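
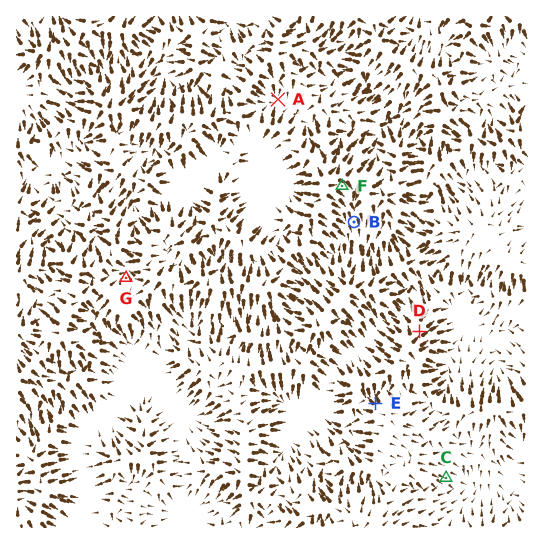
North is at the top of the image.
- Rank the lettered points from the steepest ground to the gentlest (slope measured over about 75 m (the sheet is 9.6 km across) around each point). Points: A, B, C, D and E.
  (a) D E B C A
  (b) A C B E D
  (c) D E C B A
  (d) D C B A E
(a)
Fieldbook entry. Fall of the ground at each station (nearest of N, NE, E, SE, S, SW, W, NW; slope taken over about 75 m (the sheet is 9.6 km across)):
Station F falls SE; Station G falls N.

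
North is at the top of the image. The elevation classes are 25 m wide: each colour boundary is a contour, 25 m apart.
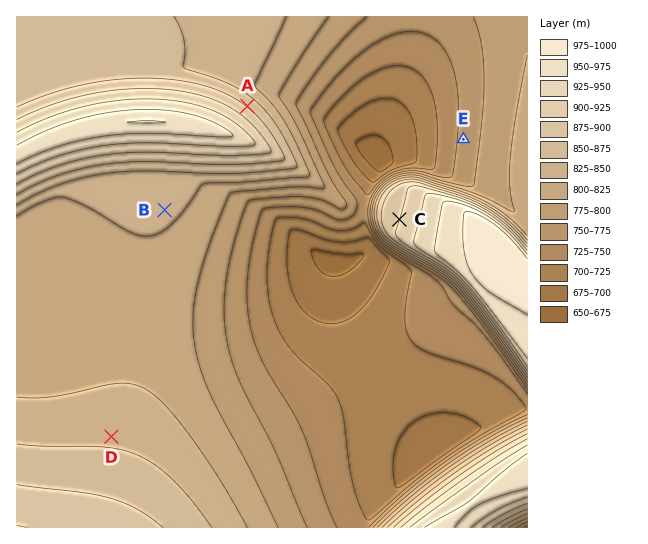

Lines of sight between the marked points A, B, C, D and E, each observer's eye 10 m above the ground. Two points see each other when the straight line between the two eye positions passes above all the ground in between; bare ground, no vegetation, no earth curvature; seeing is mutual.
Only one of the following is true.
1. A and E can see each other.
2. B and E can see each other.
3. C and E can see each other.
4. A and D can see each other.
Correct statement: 1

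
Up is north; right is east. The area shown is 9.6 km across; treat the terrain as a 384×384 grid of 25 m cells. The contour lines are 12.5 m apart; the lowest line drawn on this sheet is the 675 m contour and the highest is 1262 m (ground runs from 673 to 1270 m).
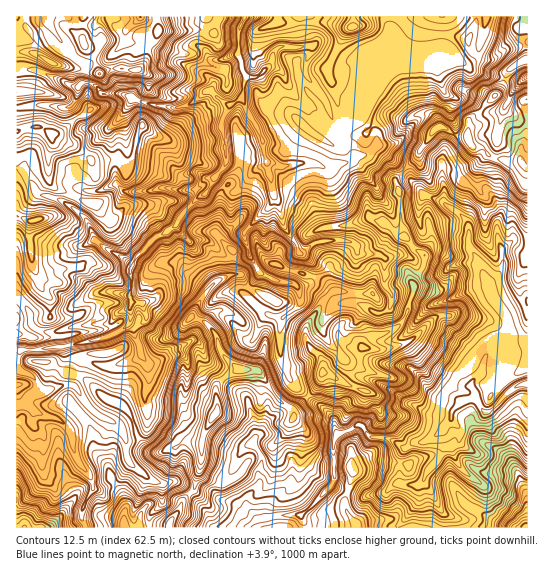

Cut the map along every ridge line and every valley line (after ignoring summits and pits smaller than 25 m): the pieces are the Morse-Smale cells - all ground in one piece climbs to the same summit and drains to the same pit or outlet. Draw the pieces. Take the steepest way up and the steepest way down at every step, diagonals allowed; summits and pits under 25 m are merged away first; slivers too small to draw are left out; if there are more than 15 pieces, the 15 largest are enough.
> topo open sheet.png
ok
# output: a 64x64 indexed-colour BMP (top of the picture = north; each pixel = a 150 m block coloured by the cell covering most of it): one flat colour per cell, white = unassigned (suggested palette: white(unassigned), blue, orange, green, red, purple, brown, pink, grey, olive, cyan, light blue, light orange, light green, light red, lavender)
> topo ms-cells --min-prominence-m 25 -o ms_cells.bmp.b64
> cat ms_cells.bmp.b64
<image width="64" height="64" href="data:image/bmp;base64,Qk12CAAAAAAAAHYAAAAoAAAAQAAAAEAAAAABAAQAAAAAAAAIAAATCwAAEwsAABAAAAAAAAAA////ALR3HwAOf/8ALKAsACgn1gC9Z5QAS1aMAMJ34wB/f38AIr28AM++FwDox64AeLv/AIrfmACWmP8A1bDFAJmZmZmQAAAAAAAAAGZmZmZmZu7u7u7u7gAAAFVVVVVVmZmZmQAAAAAAAAAAZmZmZmZm7u7u7u7u4AAAVVVVVVWZmZmZAAAAAAAAAAZmZmZmZmZu7u7u7u7uAAVVVVVVVZmZmZmQAAAAAAAABmZmZmZmZmbu7u7u7u4AVVVVVVVVmZmZmZAAAAAAAABmZmZmZmZmZm7u///u7gBVVVVVVVWZmZmZmREAAAAAAWZmZmZmZmZmZv////8ABVVVVVVVVZmZmZmRERAAERERFhERZmZmZmZm/////wAFVVVVVVVVmZmZmREREQEREREREREWZmZmZmb/////AABVVVVVVVWZmZmZERERERERERERERZmZmZmZv////8AAAVVVVVVVZmZmZEREREREREREREREWZmZmZm/////wAABVVVVVVVmZmZkREREREREREREREREWZmZmb/////MwAFVVVVVVWZmZmRERERERERERERERERFmZmZv//MzMzMwVVVVVVVZmZmRERERERERERERERERERZmZmM/MzMzMzNVVVVVVVmZmRERERERERERERERERERFmZmYzMzMzMzMzVVVVVVWZkRERERERERERERERERERERZmYzMzMzMzMzM1VVVVVQEREREREREREREREREREREREWYzMzMzMzMzMzVVu1VVABERERERERERERERERERERERczMzMzMzMzMzMzu7tVUAARERERERERERERERERERERdzMzMzMzMzMzMzO7u7VQARERERERERERERERERERERd3czczMzMzMzMzM7u7u7ARERERERERERERERERERERF3d3d3MzMzMzMzMzO7u7sREREREREREREREREREREREXd3d3dzMzMzMzMzM7u7uxEREREREREREREREREREREXd3d3d3MzMzMzMzMzO7u7IiIRERERERERERERERERERd3d3d3czMzMzMzMzMzu7siIiIiIhERERERERERERERF3d3d3d3MzMzMzMzMzO7uyIiIiIiIhEREREREREREREXd3d3d3d3MzMzMzMzMzu7IiIiIiIiERERERERERERERd3d3d3d3d3MzMzMzMzO7siIiIiIiIREREREREREREREXd3d3d3d3dzMzMzMzM7uyIiIiIiIiIRERERERERERERF3d3d3cRF3MzMzMzMzu7IiIiIiIiIhERERERERERERERd3cREREXczMzMzMzu7siIiIiIiIiERERERERERERERd3cRERERd3MzMzMzu7uyIiIiIiIiIRERERERERERERERERERERd3czMzMzO7u7IiIiIiIiIhERERERERERERERERERERF3dzMzMzM8u7siIiIiIiIiEREREREREREREREREREREXd3Hd0zM8zLuyIiIiIiIiIhERERERERERERERERERERd3cd3d3dzMu7IiIiIiIiIiIREREREREREREREREREREREd3d3dzMy7siIiIiIiIiIiEREREREREREREREREREREd3d3d3MwAsCIiIiIiIiIiIhERERERERERERERERERER3d3d3czAAAIiIiIiIiIiIiIRERERERERERERERERER3d3d3dzMAAAiIiIiIiIiIiIiERERERERERERERERERHd3d3dzMwAACIiIiIiIiIiIiIhEREREREREREREREREd3d3dzMzAAAIiIigiIiIiIiIiIRERERERERERERERER3d3dzMzMAAAiIoiCIiIiIiIiIiERERERERERERERERHd0ADMzMwAACKIiIgiIiIiIiIiIhEREREREREREREREd0ADMzMwAAAIoiIiCIiIiIiIiIiIRERERERERERERER0AAMzMzAAAAoiIiCIiIiIiIiIiIhERERERERERERERHQAAzMzMAAAIiIiIgiIiIiIiIiIiIREREREREREREREUAADMzMwAAAiIiIiIIiIiIiIiIiIhERERERERERERFERAAMzMzAAACIiIiIgiIiIiIiIiIiEREREREREREREUREQADMzAAAAIiIiIiIIiIiIiIiIiIREREREREREREURERAAMzAAAAAiIiIiIiCIiIiIiIiIhERERERERERERREREQAAAAAAACIiIiIiIgiIiIiIiIiEREREREREaoRRERERERAAAAAAIiIiIiIiIIiIiIiIiIREREREREaqqRERERERAAAAAAAiIiIiIiIiCIiIiIiIhERERERERqqpEREREREAAAAAAAAAAAIiIiIIiIiIiIiERERERERGqqkRERERERABEAAAAAAAACIgAIiIiIiIiERERERERGqqqpERERERERERAAAAAAAAIAAAiIiIiIiIRERERERGqqqqqREREREREREQAAAAAAAAAAiIiIiIiIRERERERGqqqqqpERERERERERAAAAAAAAAAAACIiIiIiEREREREaqqqqqgREREREREREQAAAAAAAAAAAAiIiIiIRERERERqqqqqqoAAABEQAREREQAAAAAAAAAACIiIiIREREREREaqqqqqgAAAAAAAERERAAAAAAAAAAAAiIiIREREREREaqqqqqqoAAAAAAAREREAAAAAAAAAAAAIiIhERERERERqqqqqqqgAAAAAABEREQAAAAAAAAAAAAiIiIRERERERGqqqqqqqAAAAAAAARERAAAAAAAAAAAACIiIhEREREREaqqqqqqoAAAAAAABERE"/>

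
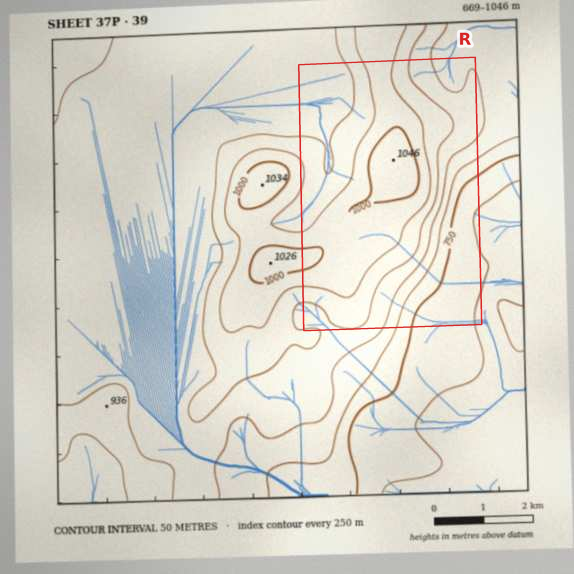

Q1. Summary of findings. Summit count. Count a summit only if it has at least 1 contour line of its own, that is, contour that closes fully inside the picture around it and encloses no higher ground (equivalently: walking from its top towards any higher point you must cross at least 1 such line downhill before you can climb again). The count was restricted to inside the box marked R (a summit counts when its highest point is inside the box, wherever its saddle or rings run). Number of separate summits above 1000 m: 1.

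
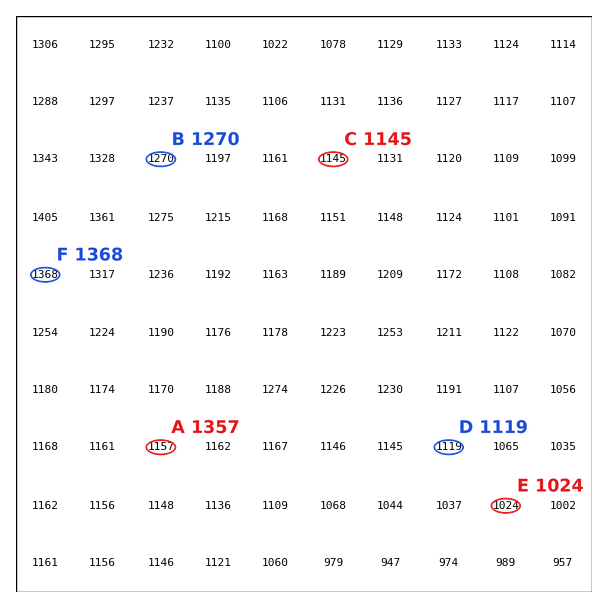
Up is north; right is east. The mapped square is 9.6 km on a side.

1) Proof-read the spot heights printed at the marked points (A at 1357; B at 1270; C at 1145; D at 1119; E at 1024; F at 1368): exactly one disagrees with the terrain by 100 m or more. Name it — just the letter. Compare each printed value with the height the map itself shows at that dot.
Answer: A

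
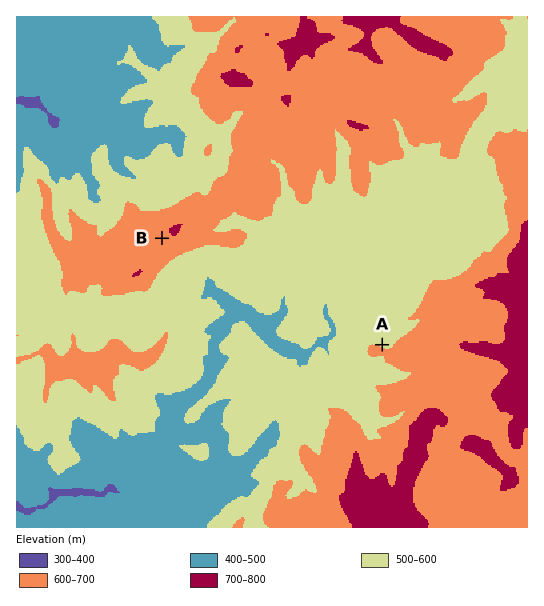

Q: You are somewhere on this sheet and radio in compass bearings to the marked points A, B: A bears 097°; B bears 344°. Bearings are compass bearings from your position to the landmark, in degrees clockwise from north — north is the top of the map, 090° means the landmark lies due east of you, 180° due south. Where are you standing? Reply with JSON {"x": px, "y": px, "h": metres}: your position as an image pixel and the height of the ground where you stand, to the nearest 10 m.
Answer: {"x": 186, "y": 321, "h": 560}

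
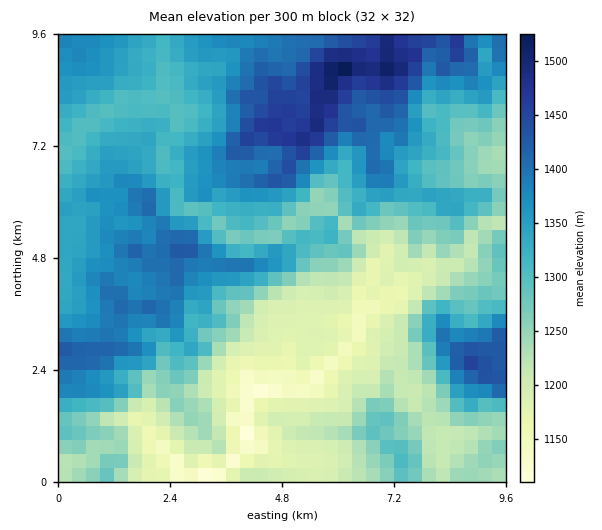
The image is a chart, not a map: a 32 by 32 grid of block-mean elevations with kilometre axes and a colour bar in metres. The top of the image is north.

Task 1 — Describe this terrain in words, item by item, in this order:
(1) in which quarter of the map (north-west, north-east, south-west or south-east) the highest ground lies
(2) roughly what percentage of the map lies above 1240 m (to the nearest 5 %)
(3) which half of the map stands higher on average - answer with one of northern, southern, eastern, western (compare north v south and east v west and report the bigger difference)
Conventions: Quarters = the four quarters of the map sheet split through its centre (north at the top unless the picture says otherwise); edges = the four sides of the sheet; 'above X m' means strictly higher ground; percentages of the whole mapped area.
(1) The highest point lies in the north-east quarter of the map.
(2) Roughly 70 % of the ground is higher than 1240 m.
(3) Taken as a whole, the northern half is higher than the southern.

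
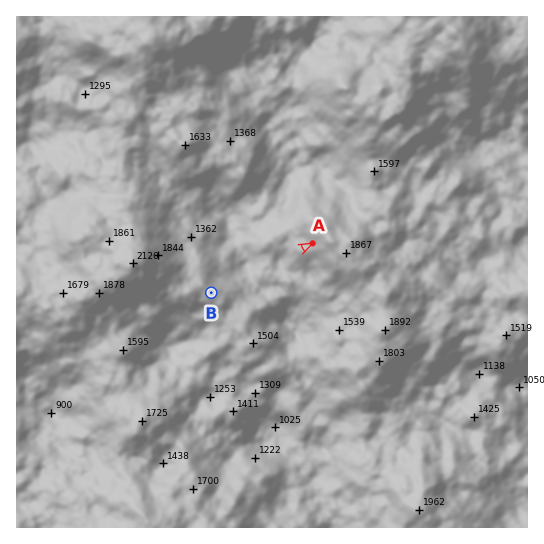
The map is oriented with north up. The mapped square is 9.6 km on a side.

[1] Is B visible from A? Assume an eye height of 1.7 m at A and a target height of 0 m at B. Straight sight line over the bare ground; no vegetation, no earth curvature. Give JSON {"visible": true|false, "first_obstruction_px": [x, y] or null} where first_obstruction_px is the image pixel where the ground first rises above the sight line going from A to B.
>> {"visible": true, "first_obstruction_px": null}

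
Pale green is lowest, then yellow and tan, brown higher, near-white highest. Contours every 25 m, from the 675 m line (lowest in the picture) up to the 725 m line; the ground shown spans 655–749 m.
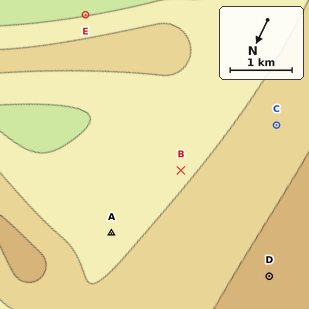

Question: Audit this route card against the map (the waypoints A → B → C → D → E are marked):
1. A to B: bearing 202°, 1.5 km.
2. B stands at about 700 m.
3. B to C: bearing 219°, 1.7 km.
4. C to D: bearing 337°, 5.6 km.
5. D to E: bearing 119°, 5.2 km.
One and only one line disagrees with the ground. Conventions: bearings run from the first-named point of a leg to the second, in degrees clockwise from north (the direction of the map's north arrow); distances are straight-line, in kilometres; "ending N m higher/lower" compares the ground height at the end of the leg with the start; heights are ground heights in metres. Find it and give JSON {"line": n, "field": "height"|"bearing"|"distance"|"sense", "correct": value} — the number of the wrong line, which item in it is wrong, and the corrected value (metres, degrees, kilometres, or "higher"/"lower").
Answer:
{"line": 4, "field": "distance", "correct": 2.4}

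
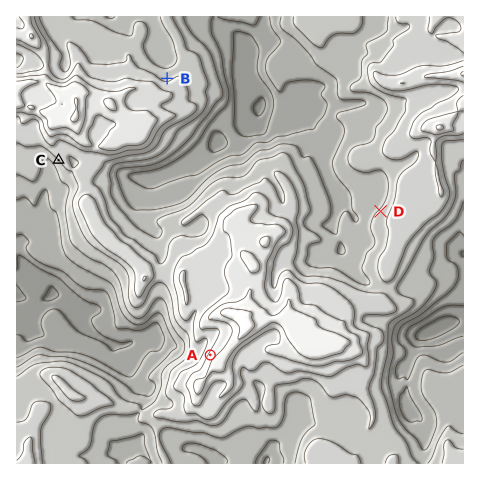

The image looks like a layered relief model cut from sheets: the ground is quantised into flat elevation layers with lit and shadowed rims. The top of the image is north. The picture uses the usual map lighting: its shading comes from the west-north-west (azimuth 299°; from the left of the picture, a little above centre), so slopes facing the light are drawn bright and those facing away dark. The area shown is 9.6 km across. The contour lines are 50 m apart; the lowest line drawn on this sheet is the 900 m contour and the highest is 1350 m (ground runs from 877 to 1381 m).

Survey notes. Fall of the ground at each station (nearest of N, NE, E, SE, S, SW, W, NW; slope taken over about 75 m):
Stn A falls NW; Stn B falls N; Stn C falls SW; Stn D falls NW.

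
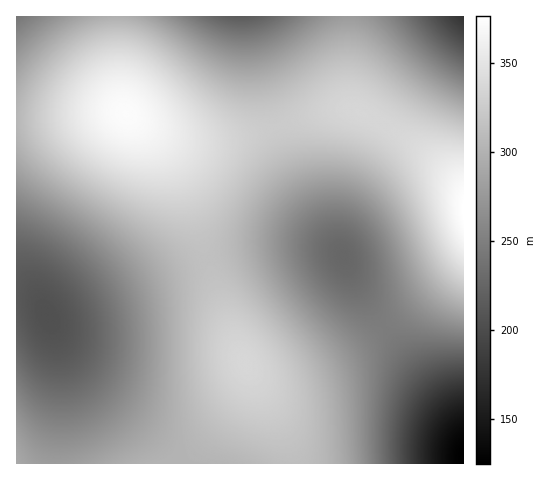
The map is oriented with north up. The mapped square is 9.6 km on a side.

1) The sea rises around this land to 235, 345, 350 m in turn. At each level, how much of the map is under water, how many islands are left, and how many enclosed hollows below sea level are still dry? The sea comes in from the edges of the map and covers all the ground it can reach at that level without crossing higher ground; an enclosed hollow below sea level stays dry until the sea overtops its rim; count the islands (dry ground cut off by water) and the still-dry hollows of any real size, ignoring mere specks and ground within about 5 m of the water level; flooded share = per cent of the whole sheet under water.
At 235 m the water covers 11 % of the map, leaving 0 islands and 1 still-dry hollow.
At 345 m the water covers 92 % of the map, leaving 1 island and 0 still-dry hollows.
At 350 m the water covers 93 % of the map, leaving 1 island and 0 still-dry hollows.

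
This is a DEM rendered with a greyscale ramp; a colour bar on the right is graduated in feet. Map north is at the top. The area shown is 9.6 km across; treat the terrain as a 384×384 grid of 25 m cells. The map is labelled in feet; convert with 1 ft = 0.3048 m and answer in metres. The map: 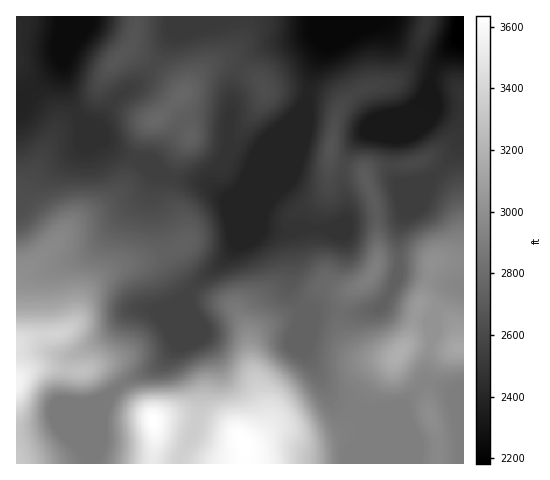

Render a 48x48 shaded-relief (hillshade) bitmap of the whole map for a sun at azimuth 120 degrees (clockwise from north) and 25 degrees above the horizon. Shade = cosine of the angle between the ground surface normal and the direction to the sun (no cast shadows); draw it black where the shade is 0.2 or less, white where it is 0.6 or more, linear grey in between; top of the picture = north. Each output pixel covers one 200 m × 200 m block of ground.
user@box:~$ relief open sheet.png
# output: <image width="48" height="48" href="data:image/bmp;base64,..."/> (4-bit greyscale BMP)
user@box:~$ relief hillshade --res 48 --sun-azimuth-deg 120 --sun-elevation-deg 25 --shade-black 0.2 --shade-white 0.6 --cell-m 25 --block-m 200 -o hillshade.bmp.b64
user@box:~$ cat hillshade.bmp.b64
<image width="48" height="48" href="data:image/bmp;base64,Qk32BAAAAAAAAHYAAAAoAAAAMAAAADAAAAABAAQAAAAAAIAEAAATCwAAEwsAABAAAAAAAAAAAAAAABEREQAiIiIAMzMzAERERABVVVUAZmZmAHd3dwCIiIgAmZmZAKqqqgC7u7sAzMzMAN3d3QDu7u4A////AKq7upmFMROLuWVWeImqvMzduYiIiId5qqu7upiGMRN7ynVFd4mqvM3duYiIiIh5qrvLqYiHMQN725ZEZ4mau83cqYiIiIiJqszLmIiGMQN73KdEV4iZq83bmYiIiIiJqd7rmIiGIAJ6zKhURniJq83KmIiIiHeKqf/8mIiHIAFZq6hkRWd4m8y5iIiIiHeamf/+qZmYMAAlaIhlRVZ4m8yoiIiZmHeamf//y7zKcgABI1ZmRFZ4m8uYeIiZqoiJmd//273+uFIRABNmQ1aIq7qHeIiJq6mZqazuyqvv7Ll0IAJFMkaJqql3d4h4rMqZqom8qYis3dy4UxEzITaZmZh2Z3dnnNuJqpmruoiKq83KhjIiETeaqYdmZmZWi9uHiaqrvMqZmZvLmHUyEUerqYdmZmVEWLuGeImZrN3KiIm6mIhTElisuYhmZmVDRpqWZ2d3ec79qHiZmIh0NGibuoh2d3ZTJImXd1VlVoz+yYiZiIhlVXiJqph3iIdkI3mYd2ZmVXrv25mZiIdVZ4iIiZiHiamGImmYiHd2ZnnO7LqqmYZEV4iIh4iHiau4QUiZiHd3Zni93buqqoZDRniJh3eHd5vLYiaZmIiId3ibzLu7u6lkNFZ4h2Z3ZmnMlCWJmYmYiIiJqrqqq7uXVEVnd2VndUWspTWJmYiZmZiIiZqqqrzKdVVWd2VXdTN7pjWJmWeJmqmIiImZmazcp2VWZ2ZndSJqpjRomVVnmqqYiIiIiJvduYZVZ3d3djJZlTNXiERGiaupiIiHeIrNuYh2d3eIh0JZlTI1Z1Q0aKuqmIiHd4q8qYh2eIiJiFNqp0MzVmVERoqqmYiHd4m7qIiGeIiZmGV7qXUzRYdkRXiamZiHd4mqmIiGZ4iJqWaLuYdUVYh2VWeImZmHeJmqmIiIZmeJqGebqYhlVoiHdmZ3iJmIiZmaqYiIhlZ5mGirqYh2ZoiIh3d2eJmIiaqZqpiIh1Rol2irqZmHZ4iJmId2Z4mImrupm6iIiGRYl2iqmZqYd3eJmYh3d4mIiby6mqmIiGNIqFaIdnipiHd5mZiHd4mYiKzLmrqIiHM3uWVmVEV5mGZ4mpiIdnmpiJzbmbuYiIQmvJd3dkNHiWZnmZiIZmiqmIvLmJu5iIUlvsmIiIU1eHZniZmIZVaKqZrMmIrMqIY1ruuYiIhkZ4dneIiYdVVomprMqHm9yodEjO26mYiFVoh3d3eZhlVWiavMqHeb3KdUeszMy6iGVoiHdlaKmGVVaJvMqHeKzLhVaJq7zcqGZpmIdkR6uodlZ4q7qXeJu6hVVniZrNuGZpmZhjJYq6h2ZnmrqYiJq6hlVWZ3isyWZqqqljI2mqmHZniaqYiJqql1RFZ3aKunZqq6l0IUeaqYdmeJmZiJqqmHVVVnZou5d6q6mGMSR5qph2d4iZmZqqmYdlZnZXvbmJq7mIUhNYqqmHd3eJqqu6mIiHZ3ZFrduZq7mIdCJHq6mIiIeImru6mIiIh3ZEjOypq7mIhjJHm6mIiIiImavLmIiIiIdUa+2w=="/>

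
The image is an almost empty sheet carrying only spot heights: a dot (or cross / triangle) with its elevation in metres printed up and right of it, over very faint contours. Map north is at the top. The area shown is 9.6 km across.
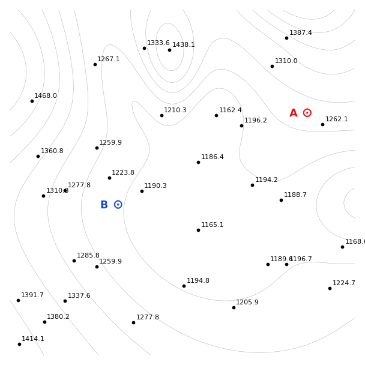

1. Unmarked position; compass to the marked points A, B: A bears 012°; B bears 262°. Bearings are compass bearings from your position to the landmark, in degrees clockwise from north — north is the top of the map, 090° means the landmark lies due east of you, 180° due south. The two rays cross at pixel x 293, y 180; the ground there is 1190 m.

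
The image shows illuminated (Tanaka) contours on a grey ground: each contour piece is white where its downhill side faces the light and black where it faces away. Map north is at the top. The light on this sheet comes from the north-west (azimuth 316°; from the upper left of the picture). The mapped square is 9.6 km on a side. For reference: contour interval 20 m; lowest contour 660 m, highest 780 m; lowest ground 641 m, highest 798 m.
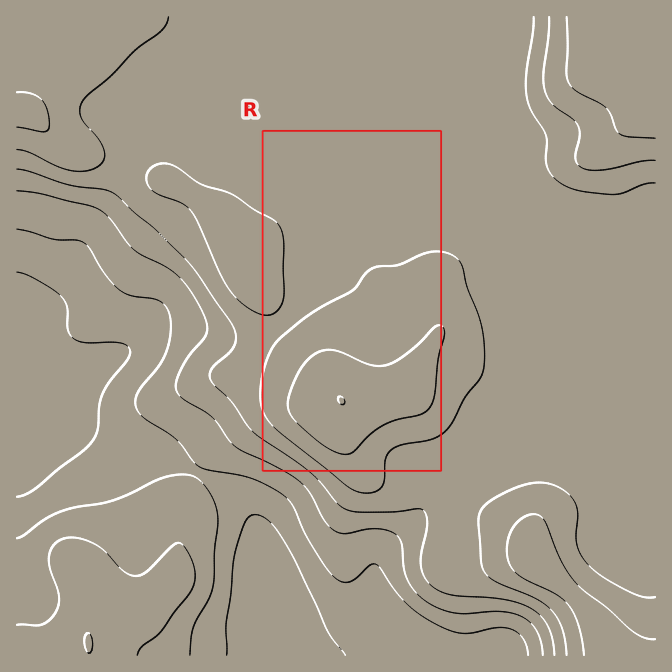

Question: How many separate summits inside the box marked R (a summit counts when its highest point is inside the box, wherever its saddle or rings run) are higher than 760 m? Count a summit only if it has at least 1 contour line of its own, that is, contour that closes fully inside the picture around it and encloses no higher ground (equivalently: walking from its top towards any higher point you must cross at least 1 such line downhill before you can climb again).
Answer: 1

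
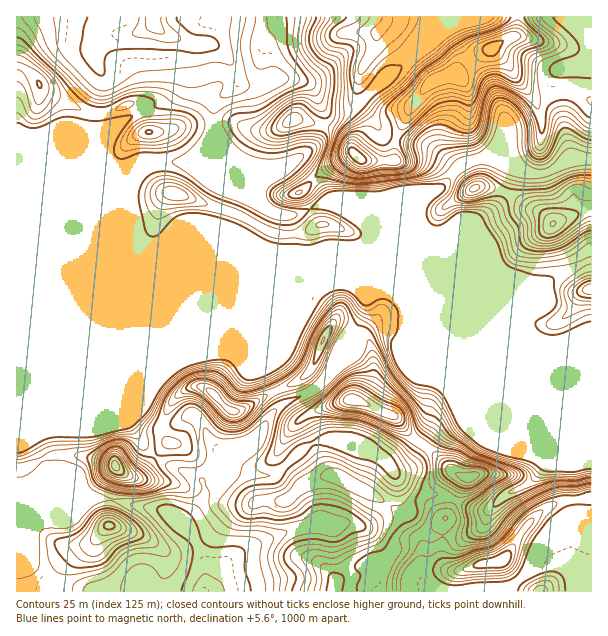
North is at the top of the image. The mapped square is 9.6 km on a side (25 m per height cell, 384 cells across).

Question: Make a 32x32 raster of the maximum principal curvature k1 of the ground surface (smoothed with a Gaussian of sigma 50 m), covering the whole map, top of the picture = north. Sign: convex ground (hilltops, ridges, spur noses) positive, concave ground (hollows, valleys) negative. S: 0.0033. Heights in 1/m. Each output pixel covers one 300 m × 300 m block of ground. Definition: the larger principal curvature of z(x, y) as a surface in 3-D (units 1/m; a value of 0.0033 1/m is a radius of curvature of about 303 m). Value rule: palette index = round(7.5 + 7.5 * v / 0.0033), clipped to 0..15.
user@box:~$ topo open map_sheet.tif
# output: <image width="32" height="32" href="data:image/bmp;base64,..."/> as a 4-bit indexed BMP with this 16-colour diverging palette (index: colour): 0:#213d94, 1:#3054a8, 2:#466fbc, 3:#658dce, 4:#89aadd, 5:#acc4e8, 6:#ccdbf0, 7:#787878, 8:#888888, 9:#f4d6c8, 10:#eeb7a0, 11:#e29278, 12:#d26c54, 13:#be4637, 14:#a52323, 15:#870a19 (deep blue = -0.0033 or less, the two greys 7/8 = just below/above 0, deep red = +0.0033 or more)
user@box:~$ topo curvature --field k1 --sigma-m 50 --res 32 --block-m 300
<image width="32" height="32" href="data:image/bmp;base64,Qk12AgAAAAAAAHYAAAAoAAAAIAAAACAAAAABAAQAAAAAAAACAAATCwAAEwsAABAAAAAAAAAAlD0hAKhUMAC8b0YAzo1lAN2qiQDoxKwA8NvMAHh4eACIiIgAyNb0AKC37gB4kuIAVGzSADdGvgAjI6UAGQqHAIiIeHiIeHeIioiKiaiJq4h4iZh3mIiImaqZiarf7IiIiKqoiqiId5qYiaiZiZ+HeIiIzcqHiJeIh4aZmadr6HeIeKqHd4mqqXd5mIq3ed6YiHiJmquImqyYq6moqniL7ph3v/2oiIh5q7l2i+//yIibrM+JmpiJt4mIeJ25iId4eIiLuaqJh7qHd4vZl3eHiIiHeHuoi8ieuHjfind4eIh4iId4+J/vmc//y5qHeIiIiIiIiK/6aO+Yyah4iHiIiIiIiIiJmnd5+Ju3eIiIiIiIiIh4iIiHd/p8l3h4iIiHiIiIiIiHiIivnJh3iIiKl4iIiIiIeIiHjcmoiIiIiLiIh4h4h4iIiIqnmIiIiHeteIiId4iIiIiIiIiIiIiIioeIh4iHiHiIh4h4iIeKmIiIiIiJh4d4qpioeIiIeLuWiId3iYd4vJnNqHiLd4iMy4iIiImr3Ki7l4iHjNmKuZmIiHiKy4eIvtiYh4e/2oiriHeIiIh3iHe9zu/aipeJiIiHipiIiIiXavuciImIzHiId4jOyoir2qrafWish556morLmJqZmK2omayojXasiouqecqHiIeKmLib2I1n2amcl3eIh4iId3eqd827naeIuHeIiIiIiYiYnIiJurt3iKd3iIiIeImJq5qYeKzdzaiYiIiYmYh4iIqZmYiHfJd4"/>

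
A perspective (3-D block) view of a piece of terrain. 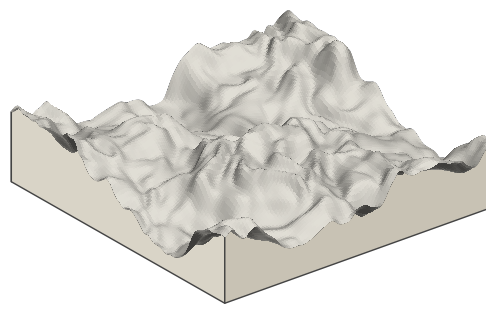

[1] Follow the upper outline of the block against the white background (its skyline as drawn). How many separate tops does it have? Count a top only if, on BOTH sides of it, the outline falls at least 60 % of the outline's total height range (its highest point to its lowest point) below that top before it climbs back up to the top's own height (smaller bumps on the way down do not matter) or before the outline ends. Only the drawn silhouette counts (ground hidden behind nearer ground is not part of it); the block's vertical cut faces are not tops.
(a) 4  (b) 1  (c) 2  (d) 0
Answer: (b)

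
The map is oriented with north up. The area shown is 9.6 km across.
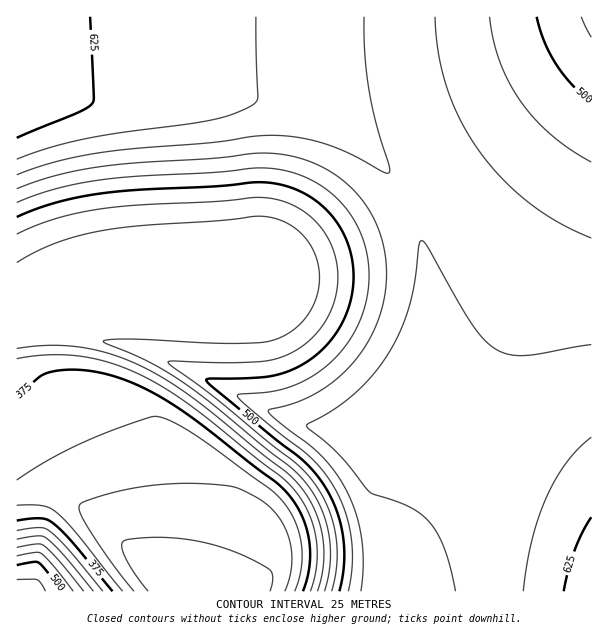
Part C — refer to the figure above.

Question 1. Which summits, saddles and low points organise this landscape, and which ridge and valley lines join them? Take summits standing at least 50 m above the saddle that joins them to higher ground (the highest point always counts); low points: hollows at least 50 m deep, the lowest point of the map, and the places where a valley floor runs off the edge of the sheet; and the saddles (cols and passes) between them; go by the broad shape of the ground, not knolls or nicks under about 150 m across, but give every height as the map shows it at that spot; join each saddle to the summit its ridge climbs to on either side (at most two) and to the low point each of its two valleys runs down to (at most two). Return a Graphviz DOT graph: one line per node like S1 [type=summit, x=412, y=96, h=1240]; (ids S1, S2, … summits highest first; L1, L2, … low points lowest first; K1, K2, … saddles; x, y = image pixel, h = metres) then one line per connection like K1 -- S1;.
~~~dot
graph terrain {
  S1 [type=summit, x=591, y=590, h=642];
  S2 [type=summit, x=18, y=84, h=635];
  S3 [type=summit, x=18, y=591, h=534];
  L1 [type=low, x=182, y=591, h=275];
  L2 [type=low, x=591, y=18, h=469];
  K1 [type=saddle, x=407, y=203, h=574];
  K2 [type=saddle, x=17, y=495, h=345];
  K1 -- S1;
  K1 -- S2;
  K1 -- L1;
  K1 -- L2;
  K2 -- S2;
  K2 -- S3;
  K2 -- L1;
}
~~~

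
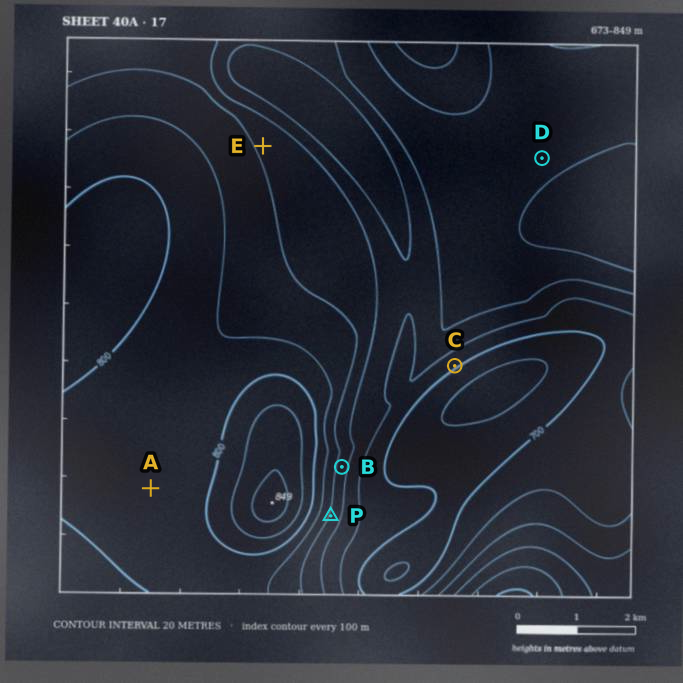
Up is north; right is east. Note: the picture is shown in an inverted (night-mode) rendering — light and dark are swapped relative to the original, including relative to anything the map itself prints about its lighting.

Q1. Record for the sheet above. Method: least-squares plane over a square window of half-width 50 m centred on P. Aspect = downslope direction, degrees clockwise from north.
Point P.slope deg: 6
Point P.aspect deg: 108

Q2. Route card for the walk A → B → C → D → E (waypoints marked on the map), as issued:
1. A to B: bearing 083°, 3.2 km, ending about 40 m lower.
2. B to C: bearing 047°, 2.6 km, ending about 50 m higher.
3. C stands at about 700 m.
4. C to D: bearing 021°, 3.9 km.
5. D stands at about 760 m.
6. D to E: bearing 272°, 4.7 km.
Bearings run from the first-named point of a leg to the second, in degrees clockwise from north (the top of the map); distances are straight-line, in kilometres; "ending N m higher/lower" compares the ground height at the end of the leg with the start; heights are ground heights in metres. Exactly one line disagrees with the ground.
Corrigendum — Line 2: it should read "ending about 50 m lower".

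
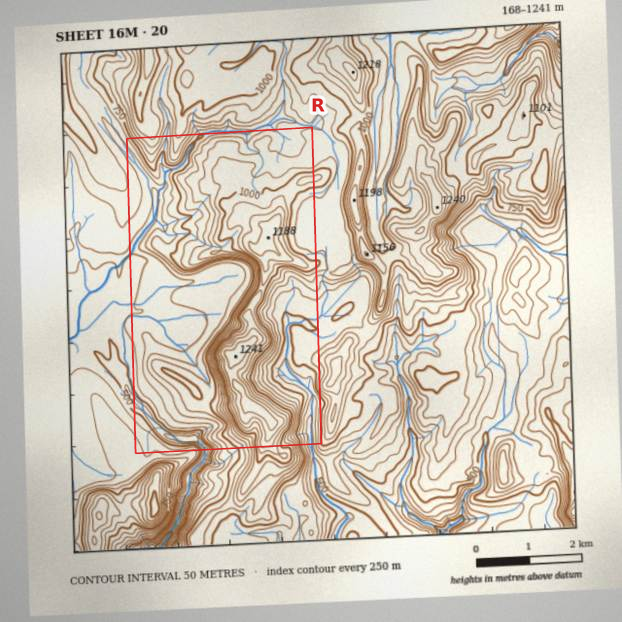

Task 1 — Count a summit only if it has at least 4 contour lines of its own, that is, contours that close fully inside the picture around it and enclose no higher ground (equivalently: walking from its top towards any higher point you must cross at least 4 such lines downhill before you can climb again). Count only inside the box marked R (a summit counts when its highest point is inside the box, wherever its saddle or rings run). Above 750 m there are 1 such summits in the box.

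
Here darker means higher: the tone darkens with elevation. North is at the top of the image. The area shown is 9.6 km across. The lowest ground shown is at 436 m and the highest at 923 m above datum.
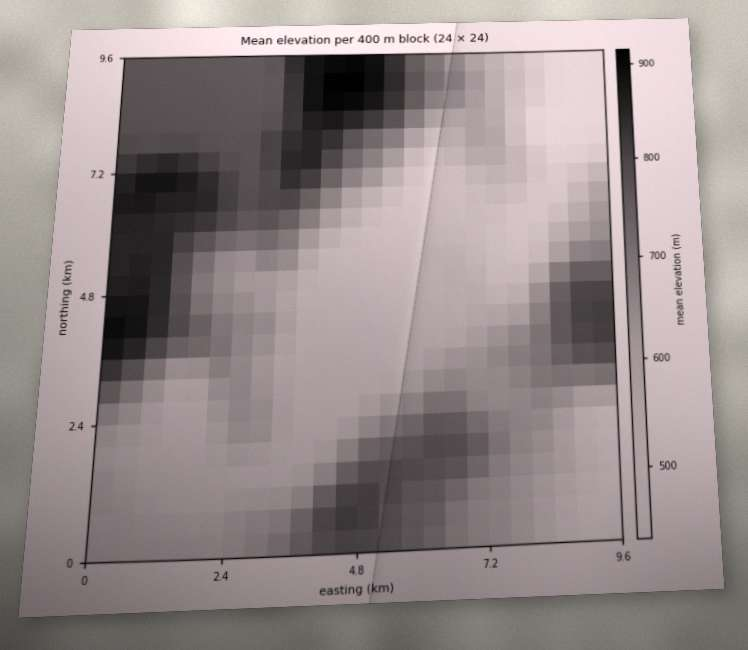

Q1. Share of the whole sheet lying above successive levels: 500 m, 95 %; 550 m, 71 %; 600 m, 53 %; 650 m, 40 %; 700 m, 32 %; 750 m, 25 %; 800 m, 13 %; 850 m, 6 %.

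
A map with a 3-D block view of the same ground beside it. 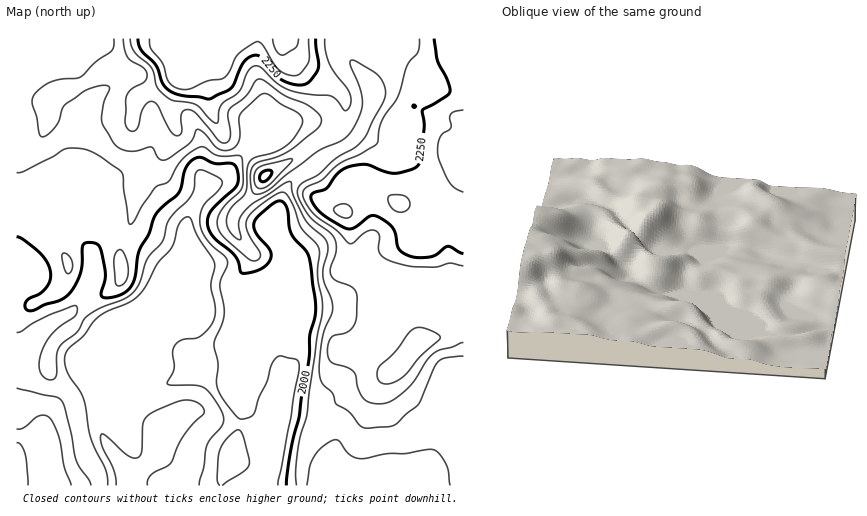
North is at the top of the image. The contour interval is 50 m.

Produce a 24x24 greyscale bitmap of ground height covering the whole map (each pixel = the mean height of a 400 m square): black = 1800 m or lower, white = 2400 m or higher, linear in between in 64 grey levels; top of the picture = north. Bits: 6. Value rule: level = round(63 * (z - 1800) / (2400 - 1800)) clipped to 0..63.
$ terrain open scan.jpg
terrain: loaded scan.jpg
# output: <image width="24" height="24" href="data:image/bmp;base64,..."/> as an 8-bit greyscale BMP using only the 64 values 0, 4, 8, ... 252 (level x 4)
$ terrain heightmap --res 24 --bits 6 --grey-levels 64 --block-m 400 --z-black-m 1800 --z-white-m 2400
<image width="24" height="24" href="data:image/bmp;base64,Qk12BgAAAAAAADYEAAAoAAAAGAAAABgAAAABAAgAAAAAAEACAAATCwAAEwsAAAABAAAAAAAAAAAAAAEBAQACAgIAAwMDAAQEBAAFBQUABgYGAAcHBwAICAgACQkJAAoKCgALCwsADAwMAA0NDQAODg4ADw8PABAQEAAREREAEhISABMTEwAUFBQAFRUVABYWFgAXFxcAGBgYABkZGQAaGhoAGxsbABwcHAAdHR0AHh4eAB8fHwAgICAAISEhACIiIgAjIyMAJCQkACUlJQAmJiYAJycnACgoKAApKSkAKioqACsrKwAsLCwALS0tAC4uLgAvLy8AMDAwADExMQAyMjIAMzMzADQ0NAA1NTUANjY2ADc3NwA4ODgAOTk5ADo6OgA7OzsAPDw8AD09PQA+Pj4APz8/AEBAQABBQUEAQkJCAENDQwBEREQARUVFAEZGRgBHR0cASEhIAElJSQBKSkoAS0tLAExMTABNTU0ATk5OAE9PTwBQUFAAUVFRAFJSUgBTU1MAVFRUAFVVVQBWVlYAV1dXAFhYWABZWVkAWlpaAFtbWwBcXFwAXV1dAF5eXgBfX18AYGBgAGFhYQBiYmIAY2NjAGRkZABlZWUAZmZmAGdnZwBoaGgAaWlpAGpqagBra2sAbGxsAG1tbQBubm4Ab29vAHBwcABxcXEAcnJyAHNzcwB0dHQAdXV1AHZ2dgB3d3cAeHh4AHl5eQB6enoAe3t7AHx8fAB9fX0Afn5+AH9/fwCAgIAAgYGBAIKCggCDg4MAhISEAIWFhQCGhoYAh4eHAIiIiACJiYkAioqKAIuLiwCMjIwAjY2NAI6OjgCPj48AkJCQAJGRkQCSkpIAk5OTAJSUlACVlZUAlpaWAJeXlwCYmJgAmZmZAJqamgCbm5sAnJycAJ2dnQCenp4An5+fAKCgoAChoaEAoqKiAKOjowCkpKQApaWlAKampgCnp6cAqKioAKmpqQCqqqoAq6urAKysrACtra0Arq6uAK+vrwCwsLAAsbGxALKysgCzs7MAtLS0ALW1tQC2trYAt7e3ALi4uAC5ubkAurq6ALu7uwC8vLwAvb29AL6+vgC/v78AwMDAAMHBwQDCwsIAw8PDAMTExADFxcUAxsbGAMfHxwDIyMgAycnJAMrKygDLy8sAzMzMAM3NzQDOzs4Az8/PANDQ0ADR0dEA0tLSANPT0wDU1NQA1dXVANbW1gDX19cA2NjYANnZ2QDa2toA29vbANzc3ADd3d0A3t7eAN/f3wDg4OAA4eHhAOLi4gDj4+MA5OTkAOXl5QDm5uYA5+fnAOjo6ADp6ekA6urqAOvr6wDs7OwA7e3tAO7u7gDv7+8A8PDwAPHx8QDy8vIA8/PzAPT09AD19fUA9vb2APf39wD4+PgA+fn5APr6+gD7+/sA/Pz8AP39/QD+/v4A////ABQUFCQwEBAYGCA4QDg0VGhkZGRkZGRobBQUGDQoEBQUFBw0SDwwTGxoaGhoaGhocBQUHDQcHBgQFBwsQDwwRGxsbHR0dHBweBgUIDAcKBwUEBQcODw4PGh4dICEgHh4fCAgLCwcICQcGBgkREQ4PGB4gJCUjIB8fDA4NCAYGBwkKCw4TEg8OFh8iJikpIx8eDREMBgYGBgcLDA4TExAPFCElJyosKCAfDA8OCAYGBgYKDA8TExIRFCEnKCgqLSgkEA4QDgcGBgYHCAwTExMSFB4jJygnKigmFBMREA8KBwYGBgkTFBMSEhshJicmJiUlFBUXEhQXDgcGBgsTExISEx0jJiYmJSUlFBQZFRMbFAoGBgoSFRMSEyAnJycoKCgoFBYZFhUaFg4IBgwVGxYTFR4nKCouMC8uFhgYFhcZGBMLCRUeGhMUGiIrKyswMTExGRgYGBgZGhUPDRYgGxQVIi40MTAzMzIyGRkZGRkaGxkVDxAYIR4aKjEzMzM0MzI0GRkZGRkaHBwZEQ8SIy0jJCoyMzIxMTI2HBsZGRocHh8dFhcYHiUoJSMoLSwsLzQ2Hh4cHB4hIiEjHyEjHBweJSYlJSorLjQ1HSAfHh8jJSMmIigkHRscISYoJCktLjM1HiEgHx8jJiUpKy0nIB4hJSgqJSUsLzAyHR8hICAhJCo0NTMwJyUtLiwqJCQpLS0wGxscHSEjJS83Nzg1LC83NC0nJSYpKy4xGxsdHB0iLTU4ODk4NDY6NismJygoKi8xA=="/>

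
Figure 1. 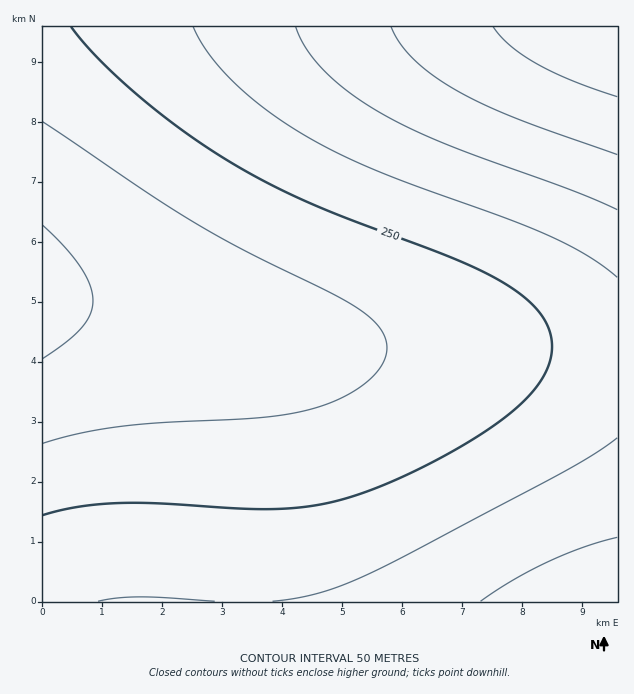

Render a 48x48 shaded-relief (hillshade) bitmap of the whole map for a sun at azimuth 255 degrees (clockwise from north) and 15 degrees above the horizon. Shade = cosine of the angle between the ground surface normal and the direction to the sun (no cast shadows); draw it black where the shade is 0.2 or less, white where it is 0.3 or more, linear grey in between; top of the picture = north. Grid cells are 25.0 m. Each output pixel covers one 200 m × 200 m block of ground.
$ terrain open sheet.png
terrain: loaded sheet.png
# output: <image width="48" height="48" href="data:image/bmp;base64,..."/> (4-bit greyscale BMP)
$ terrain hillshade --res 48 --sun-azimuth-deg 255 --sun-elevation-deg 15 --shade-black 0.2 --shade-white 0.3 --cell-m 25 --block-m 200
<image width="48" height="48" href="data:image/bmp;base64,Qk32BAAAAAAAAHYAAAAoAAAAMAAAADAAAAABAAQAAAAAAIAEAAATCwAAEwsAABAAAAAAAAAAAAAAABEREQAiIiIAMzMzAERERABVVVUAZmZmAHd3dwCIiIgAmZmZAKqqqgC7u7sAzMzMAN3d3QDu7u4A////AKmZmIiIiIiIiIiImZmqqqqru6qqqqmZiJmZmIiIiHd4iIiImZmqqqqquqqqqqmZmJmZiIiId3d3eIiImZmqqqqqqqqqqqmZmZmYiIh3d3d3d4iIiZmaqqqqqqqqqqmZmZmYiIh3d3d3d4iIiZmaqqqqqqqqqqqZmZmIiId3d3d3d3iIiZmaqqqqqqqqqqqZmZmIiId3d3d3d3iIiJmZqqqqqqqqqqqpmZmIiId3d3d3d3iIiJmZqqqqqqqqqqqpmZmIiId3d3d3d3iIiJmZqqqqqqqqqqqqqZmIiId3d3d3d4iIiJmZqqqqqqqqqqqqqpmIiId3d3d3d4iIiJmZqqqqqqqqqqqqqpmIiIh3d3d3eIiIiZmZqqqqqqqqqqqqqpmIiIiHd3d3iIiIiZmZqqqqqqqqqqqqqpmYiIiIiIiIiIiImZmZqqqqqqq7u7u7u5mZiIiIiIiIiIiImZmaqqqqqqu7u7u7u5mZmIiIiIiIiIiJmZmaqqqqqru7u7u7u5mZmYiIiIiIiImZmZmqqqqqu7u7u7u7vJmZmZmIiIiIiZmZmZqqqqqru7u7u7vMzKqZmZmZmZmZmZmZmaqqqqq7u7u7u8zMzKqpmZmZmZmZmZmZqqqqqqu7u7u7zMzMzKqqqZmZmZmZmZmqqqqqq7u7u7vMzMzM3aqqqqqqqZmqqqqqqqqru7u7u7zMzMzd3bqqqqqqqqqqqqqqqqu7u7u7vMzMzM3d3bu7qqqqqqqqqqqru7u7u7vMzMzMzd3d3bu7u7u7u7u7u7u7u7u7u8zMzMzN3d3d7ru7u7u7u7u7u7u7u7vMzMzMzM3d3d3e7su7u7u7u7u7u7u7zMzMzMzMzd3d3d3u7szMzMu7u8zMzMzMzMzMzMzN3d3d3e7u7szMzMzMzMzMzMzMzMzMzN3d3d3d3u7u7szMzMzMzMzMzMzMzM3d3d3d3d3d7u7u7szMzMzMzMzMzN3d3d3d3d3d3d3u7u7u7szMzMzN3d3d3d3d3d3d3d3d3d7u7u7u7t3d3d3d3d3d3d3d3d3d3d3d7u7u7u7u7t3d3d3d3d3d3d3d3d3d3d7u7u7u7u7u7t3d3d3d3d3d3d3d3u7u7u7u7u7u7u7u7t3d3d3d3d3d7u7u7u7u7u7u7u7u7u7u7t3d3d3d3d7u7u7u7u7u7u7u7u7u7u7u7t3d3d3d7u7u7u7u7u7u7u7u7u7u7u7u7t3d3d3e7u7u7u7u7u7u7u7u7u7u7u7u3d3d3d3u7u7u7u7u7u7u7u7u7u7u7u7t3d3d3d3u7u7u7u7u7u7u7u7u7u7u7u3d3d3d3d3u7u7u7u7u7u7u7u7u7u7u7t3d3d3d3d3e7u7u7u7u7u7u7u7u7u7u7d3d3d3d3d3e7u7u7u7u7u7u7u7u7u7u3d3d3N3d3d3d3u7u7u7u7u7u7u7u7u7t3d3dzN3d3d3d3d7u7u7u7u7u7u7u7u3d3d3czMzd3d3d3d3e7u7u7u7u7u7u7t3d3d3MzMzN3d3d3d3d3u7u7u7u7u7u7t3d3dzMzA=="/>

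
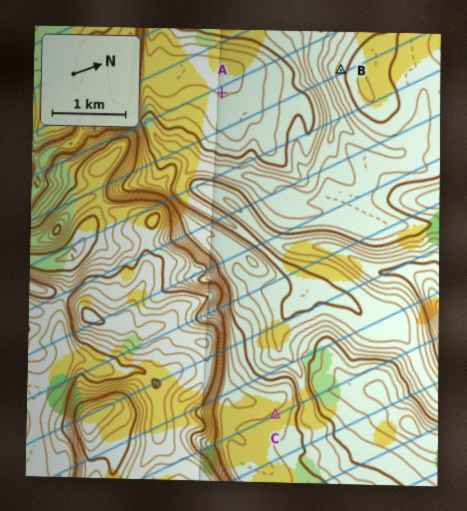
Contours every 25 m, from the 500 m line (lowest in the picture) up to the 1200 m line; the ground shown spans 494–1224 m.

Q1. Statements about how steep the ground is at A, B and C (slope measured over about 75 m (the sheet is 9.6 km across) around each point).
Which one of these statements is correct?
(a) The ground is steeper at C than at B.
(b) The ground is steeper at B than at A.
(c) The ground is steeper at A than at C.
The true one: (b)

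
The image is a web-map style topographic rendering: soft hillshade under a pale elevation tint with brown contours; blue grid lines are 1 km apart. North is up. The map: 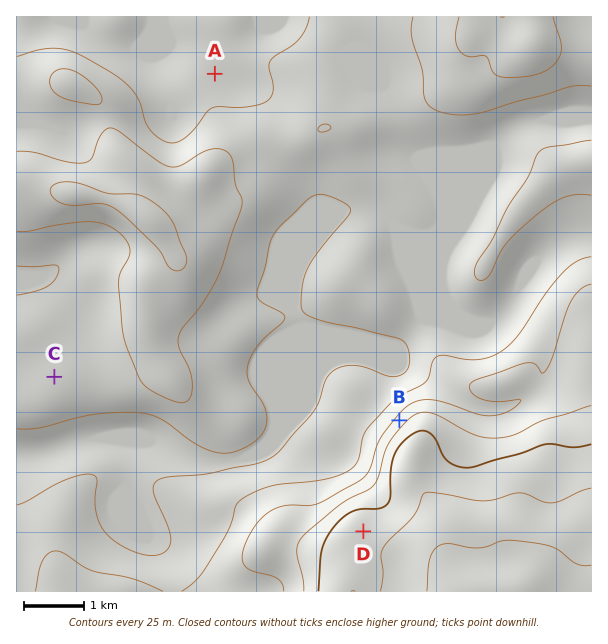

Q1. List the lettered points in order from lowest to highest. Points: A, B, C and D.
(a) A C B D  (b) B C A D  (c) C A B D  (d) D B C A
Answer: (a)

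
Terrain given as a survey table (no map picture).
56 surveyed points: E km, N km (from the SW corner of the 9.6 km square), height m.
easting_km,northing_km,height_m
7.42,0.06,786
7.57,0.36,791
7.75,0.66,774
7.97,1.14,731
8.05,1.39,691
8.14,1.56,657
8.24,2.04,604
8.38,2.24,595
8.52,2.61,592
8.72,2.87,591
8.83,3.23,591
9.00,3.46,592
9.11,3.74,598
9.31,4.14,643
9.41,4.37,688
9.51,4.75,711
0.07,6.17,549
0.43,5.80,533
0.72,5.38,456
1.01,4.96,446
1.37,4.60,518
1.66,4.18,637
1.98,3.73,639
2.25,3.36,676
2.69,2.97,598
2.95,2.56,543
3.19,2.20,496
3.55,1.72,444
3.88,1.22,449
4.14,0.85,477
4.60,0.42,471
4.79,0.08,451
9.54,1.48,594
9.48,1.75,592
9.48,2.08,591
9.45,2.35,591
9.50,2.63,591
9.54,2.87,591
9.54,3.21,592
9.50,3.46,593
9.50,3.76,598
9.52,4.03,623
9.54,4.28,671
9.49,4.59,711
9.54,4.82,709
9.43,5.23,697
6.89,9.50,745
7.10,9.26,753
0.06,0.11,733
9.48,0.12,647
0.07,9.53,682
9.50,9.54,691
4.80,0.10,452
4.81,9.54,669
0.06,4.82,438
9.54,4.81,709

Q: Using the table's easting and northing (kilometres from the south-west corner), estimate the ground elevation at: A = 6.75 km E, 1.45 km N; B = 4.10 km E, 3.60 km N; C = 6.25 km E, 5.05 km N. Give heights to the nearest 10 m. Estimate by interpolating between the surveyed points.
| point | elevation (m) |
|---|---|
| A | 620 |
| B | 670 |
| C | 710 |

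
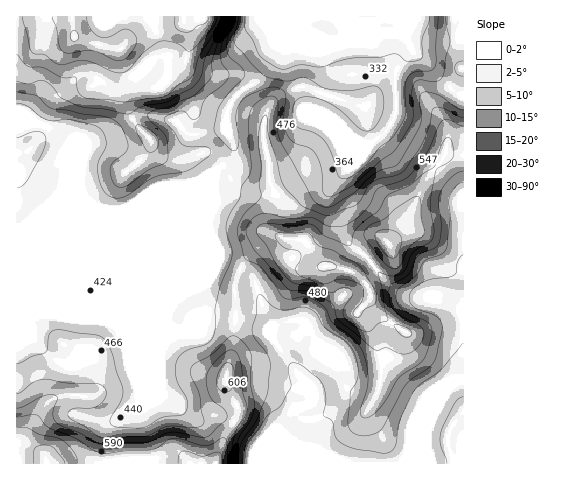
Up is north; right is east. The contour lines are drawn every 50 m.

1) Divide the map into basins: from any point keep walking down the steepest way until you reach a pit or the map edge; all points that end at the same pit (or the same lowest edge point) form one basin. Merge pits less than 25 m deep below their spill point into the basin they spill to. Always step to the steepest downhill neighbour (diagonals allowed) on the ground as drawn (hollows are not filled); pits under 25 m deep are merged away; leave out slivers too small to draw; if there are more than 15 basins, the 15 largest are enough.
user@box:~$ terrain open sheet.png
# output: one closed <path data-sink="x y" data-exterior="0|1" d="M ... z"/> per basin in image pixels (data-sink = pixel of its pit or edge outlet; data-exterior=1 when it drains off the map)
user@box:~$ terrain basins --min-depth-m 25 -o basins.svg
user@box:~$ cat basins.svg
<path data-sink="335 17" data-exterior="1" d="M463 16l-447 1 1 447 199-1 9-28 13-22 0-6-12-22 0-8 7-28 4-44-3-14 1-10 13-24 23-18 8-3 12 4 14 0 17 26 28 4 9-15 10-11 8-5 6 0 6 5 11-12 12-20 28-2 24-6z"/><path data-sink="286 463" data-exterior="1" d="M463 205l-31 6-20 1-12 20-11 12-6-5-6 0-8 5-10 11-9 15-28-4-17-26-14 0-12-4-8 3-23 18-13 24-1 10 3 14-4 44-7 28 0 8 12 22 0 6-13 22-9 29 248-1z"/>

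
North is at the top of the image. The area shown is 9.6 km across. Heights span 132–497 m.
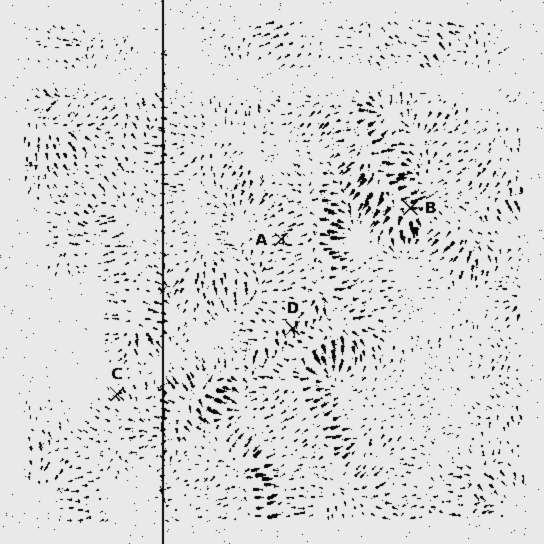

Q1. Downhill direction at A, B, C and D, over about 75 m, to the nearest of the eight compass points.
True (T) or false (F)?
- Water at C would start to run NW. T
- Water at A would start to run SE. F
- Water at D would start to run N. F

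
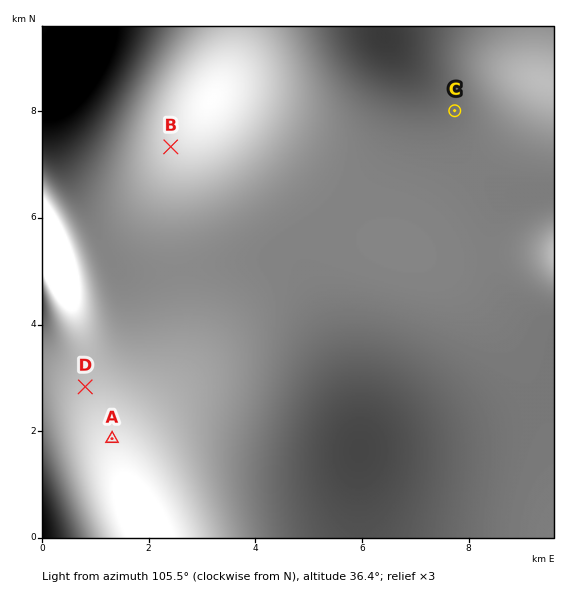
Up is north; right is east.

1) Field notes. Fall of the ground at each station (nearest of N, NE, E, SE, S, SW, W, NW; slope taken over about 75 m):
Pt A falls NE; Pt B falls SE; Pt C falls S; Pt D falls NE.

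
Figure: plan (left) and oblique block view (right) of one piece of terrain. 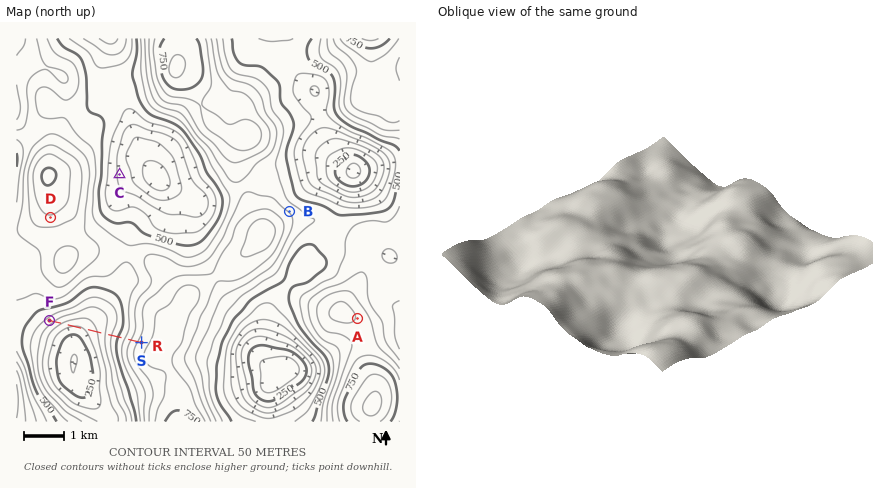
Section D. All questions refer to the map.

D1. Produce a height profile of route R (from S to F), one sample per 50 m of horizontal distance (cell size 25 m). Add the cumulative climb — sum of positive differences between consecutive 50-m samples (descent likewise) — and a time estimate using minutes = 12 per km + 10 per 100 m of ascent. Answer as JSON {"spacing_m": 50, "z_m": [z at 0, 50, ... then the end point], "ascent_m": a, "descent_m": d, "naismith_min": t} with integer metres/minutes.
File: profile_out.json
{"spacing_m": 50, "z_m": [672, 661, 649, 636, 621, 606, 590, 574, 559, 544, 529, 515, 500, 486, 471, 456, 440, 424, 409, 394, 381, 369, 358, 348, 339, 331, 324, 316, 310, 304, 299, 296, 294, 294, 296, 300, 306, 312, 320, 329, 339, 350, 362, 374, 387, 400, 413, 425, 429], "ascent_m": 135, "descent_m": 377, "naismith_min": 42}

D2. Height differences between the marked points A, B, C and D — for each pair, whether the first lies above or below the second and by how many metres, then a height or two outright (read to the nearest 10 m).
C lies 300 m below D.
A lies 300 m above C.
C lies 200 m below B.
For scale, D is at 690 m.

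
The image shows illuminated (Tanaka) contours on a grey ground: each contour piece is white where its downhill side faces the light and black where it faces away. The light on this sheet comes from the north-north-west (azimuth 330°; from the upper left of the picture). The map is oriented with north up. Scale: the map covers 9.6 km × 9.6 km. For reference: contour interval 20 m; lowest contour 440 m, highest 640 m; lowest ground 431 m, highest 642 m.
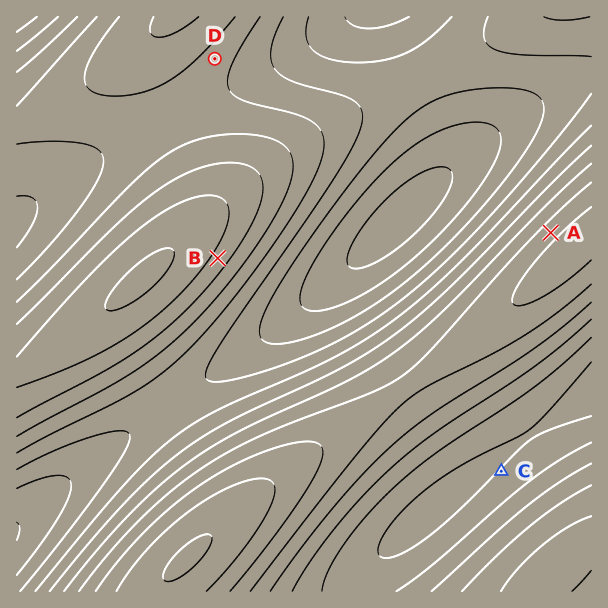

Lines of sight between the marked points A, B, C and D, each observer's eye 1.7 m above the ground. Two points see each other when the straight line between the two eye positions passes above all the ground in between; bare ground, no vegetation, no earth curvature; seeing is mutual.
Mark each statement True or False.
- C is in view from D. False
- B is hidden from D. True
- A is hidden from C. True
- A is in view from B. True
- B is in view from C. False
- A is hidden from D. False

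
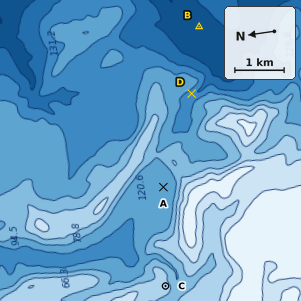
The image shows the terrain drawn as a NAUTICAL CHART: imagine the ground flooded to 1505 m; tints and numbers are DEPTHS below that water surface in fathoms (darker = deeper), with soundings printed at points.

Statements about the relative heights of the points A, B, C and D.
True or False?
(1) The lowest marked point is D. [False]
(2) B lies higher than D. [False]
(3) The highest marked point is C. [True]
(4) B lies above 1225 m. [False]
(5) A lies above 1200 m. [True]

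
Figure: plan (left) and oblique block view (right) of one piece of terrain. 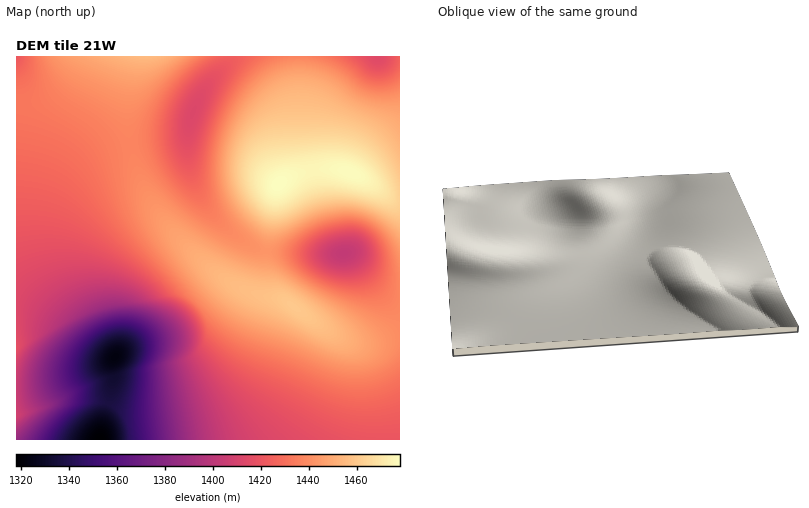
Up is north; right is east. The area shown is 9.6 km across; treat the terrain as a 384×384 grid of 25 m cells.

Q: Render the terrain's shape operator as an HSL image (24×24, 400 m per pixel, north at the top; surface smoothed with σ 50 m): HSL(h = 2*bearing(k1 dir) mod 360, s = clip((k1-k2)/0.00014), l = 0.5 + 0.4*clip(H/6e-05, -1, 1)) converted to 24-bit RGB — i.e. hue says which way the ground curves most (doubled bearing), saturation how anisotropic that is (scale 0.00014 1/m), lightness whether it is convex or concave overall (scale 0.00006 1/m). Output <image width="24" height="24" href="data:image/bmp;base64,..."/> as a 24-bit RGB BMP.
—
<image width="24" height="24" href="data:image/bmp;base64,Qk32BgAAAAAAADYAAAAoAAAAGAAAABgAAAABABgAAAAAAMAGAAATCwAAEwsAAAAAAAAAAAAAaIo0Xng0S2MxNE0sJTgsDxQkHV80s8d4fXmEjo98lZh6l5l6lZV5kI95i4l5hoN5g395gXx4gnt3g352hIJ2g4V3foR3eYN46Mz/5a//a5hDN2E3JUE5CRYqRf/ecFyfkHeOk4t/mZd7mJl5lZV3kI52ioh2hYN2gn51gHp0gnpzhH1zh4RzhIhzfId0doV0RYlgaV/c6cz/38z/YoP/HoD/JTihfk6YnHGHnYZ7nJR6mZV3lZJ0kI1ziohyhYJygXxyf3hxgXhwhn5viohvhYxwe4twcYdwSHFQSm9DSXU6YLc5rmrvFwvSFhhXc0R8omZrpoh0oZN1nJNzlpBxkYxwiodwhIFwf3pvfnVugXZtiH9tj45tiJNteZBtbIpuTmFFVmhBXnQ6VngtJ1AYCikiAgJpcifq16Xu5rrwy4qsnpNxl49vkoxvi4dvhIBvfnhvfXJtgXRsi4BslJdwgaF6e6CLc5SE3FS7YGg+aXQ6c3szVFslFCESDyQaEScMTGcWjKAp2jmm95irmZBwko1xjIhxg4BzfXZyfHBxg3RwgKiLlcW9krS/h5KyjYCq1mi5/anx0U2Ddm46ZVIyJyEeEiEeDCcRLV0UVX4dNDch85wzsqZ5k5B4jIx7hIR9fHiDfnSHiryumdTKj7/Eg5awfnSkk26gkl9tnGZ25o3X/rH861roYjleHygtFzYkJWIcPGYjKi8hnPA7qLKFjpaHiJaVgYqadnqgkcnJpeHZk8fQgpe4fW+mi1+bl16Qjmlxk215mm+BpGuNy2/S0pD/qH3/dGb+Y2/zMW6yKsnUrvnJjaWUj6yqi6i1gZi7jLHMvOzlntPegZnJf2m5mFKwok2emlR/inF3jnN+k3OFmm6PoWahkFumbVOkVVugZnmtjJXakcTRjLKhkr6zksTGirPGfJrBqeDPmdnGdaq6XFenhEWlqTytsDuar0pzh3d9iXeCjXWIk3GRkWqYh2OddV6fYmGebICde6Okhramj8azkcu/h8C/d5Wlap1/ktFmb6U/TmA3QDovSS49azVakShkwURGhXuAh3mEiXeJiXKNhm2Sf2iWdWaZa2ybd46gg7GpjMaujcuygbSka4l+cENEnHYqwLgPbmwPKSkKJCUOICMQIBkTTR4cyppAg3yChHqEg3iHgXSJfXCNeWyRcm2UdX2YgKamib6mi8mof6+YgmBsbi07YBsfwHQY1aUWjXEiTUAeKSgTGyQPHR0WPUwgm9xLgn2CgXuDf3iEe3WGeHGJc2+NcnWRfJKZhbCbicScgLSUgmKEcipVdBxAiTNJz6d0zbOLrnR6l1OMfU97TTpYIC49LrhcefB9gH2Bf3uCfHmDeHaEc3OHcnWKdoOOgJ6ShbiOgr2LbZGNczN0dhxlnDp7p4Sf09PB0cLCt4/DoWLHnmPGdTzIUo7RhOzSq/TIf32BfXyBenmCd3eDdHeFdHyHeY6Nf6SEh7yCd6t4YE94Wh5qiCyOqH+oqr+6vM/Fy7rHsITDmWXIl23Ohn3ZpMrlu/Dpn9jFf36AfXyAenuBeHqBdXuDdoKFepCBhqp9j7t7a5ZrRjNpRRtqf0udorKnqcatm7iqu6G2rH+8j2+/hXzHnK/Vttvhpc3ImHmXf36AfX2Ae3yAeXyAd36Bd4SBfJF5kq16l7h0YYRoLCVdMR5sdGecrryjqsCdjaaLg5SQl4Coin+2i5i+mLa/ma2Omnd3k2l9f36Afn2AfHx/enx/eX9/eIJ7hJJ4n693o7ZvW3thHyZUHyVobnqYt76btbuQmJ6AgIh4doF0d4R0gox1k5J0l4V0lm9wkGh5fn+DfnyDf3uBfnt+en17e4F4i5J2qq50s7ZsY3taHzNPHDZeYYWSubeSu7CKoJd6iYhzfIBweoJufoluiI90joZ9k3eGlmuLe3uMhHeJhXeAgXl5fn55f4F3kI90q6NyuKprgYZdJkVRFT5PR4OGq6uJu6SMqI5/kIN3hIR1fIZzepFzdZmAfJOchXSlomqsfW2ak2mOjXF3hnt2gH13gX92jYdzppRwuptsnYpeOFtXE0RFJm9kaptus56PsY2Nn4iOkIePhJOPhaKReLCUXaWyW1Kyq1G8lkujnld3l3Rsi4B0gnx1gXt0iYByn4hvt41usoRkYHJRHExAE1E7NYRSg6B0q5eUrJmpnJeqlaOslrKulLCfTYyDMTBehDR5mSh0sFNOoo9vjYV1gnp0gXhyhntxln9vroJvu31sm3JgPWNIFEstE1woLogyb6BclKCGlKOTk6WalqGKm4Fsejw+HRYbLBoa"/>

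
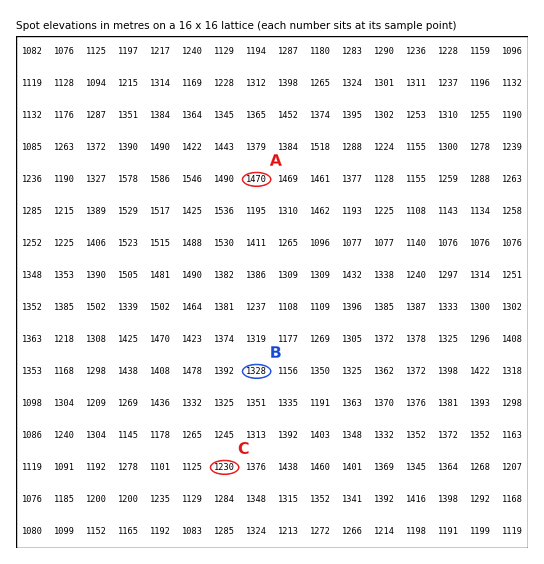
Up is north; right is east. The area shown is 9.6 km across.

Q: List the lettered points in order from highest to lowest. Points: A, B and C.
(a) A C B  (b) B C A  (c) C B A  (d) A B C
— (d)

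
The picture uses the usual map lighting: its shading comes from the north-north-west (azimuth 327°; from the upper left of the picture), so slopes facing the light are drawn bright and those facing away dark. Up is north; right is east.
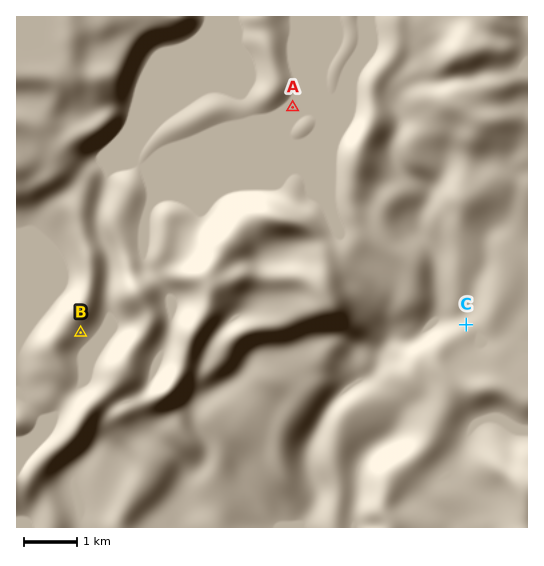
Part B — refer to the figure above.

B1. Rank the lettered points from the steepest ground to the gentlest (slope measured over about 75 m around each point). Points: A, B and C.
B C A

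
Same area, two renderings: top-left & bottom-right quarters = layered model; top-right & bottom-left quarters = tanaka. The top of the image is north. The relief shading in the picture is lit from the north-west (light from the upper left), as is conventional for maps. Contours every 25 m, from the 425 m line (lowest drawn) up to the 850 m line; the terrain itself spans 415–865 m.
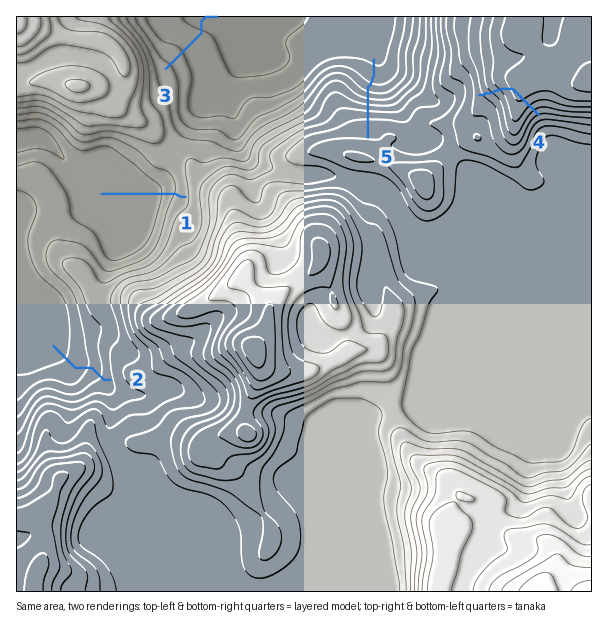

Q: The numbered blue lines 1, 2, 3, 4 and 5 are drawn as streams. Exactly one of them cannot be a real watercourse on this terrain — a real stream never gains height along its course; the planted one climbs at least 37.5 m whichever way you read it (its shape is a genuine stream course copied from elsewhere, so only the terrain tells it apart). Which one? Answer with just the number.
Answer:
4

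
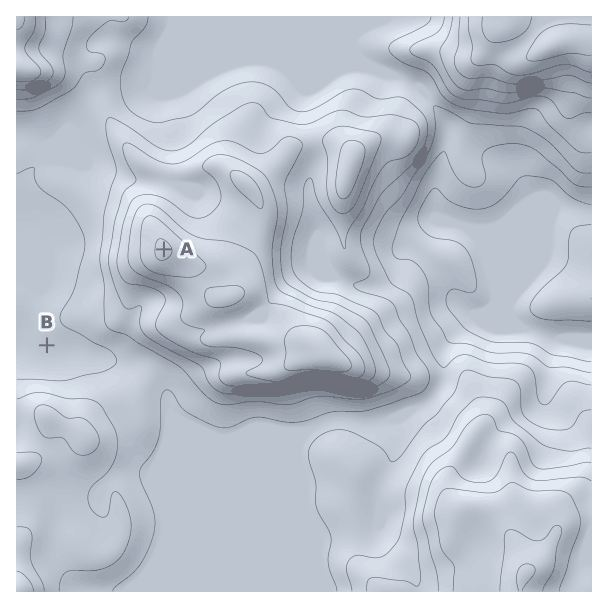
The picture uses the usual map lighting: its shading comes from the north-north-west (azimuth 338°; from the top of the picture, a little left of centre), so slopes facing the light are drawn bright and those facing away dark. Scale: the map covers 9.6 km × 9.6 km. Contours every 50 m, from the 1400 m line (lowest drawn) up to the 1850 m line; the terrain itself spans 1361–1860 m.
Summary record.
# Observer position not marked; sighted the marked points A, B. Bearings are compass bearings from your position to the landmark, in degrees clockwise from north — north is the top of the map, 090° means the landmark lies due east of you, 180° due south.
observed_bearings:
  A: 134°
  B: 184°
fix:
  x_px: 60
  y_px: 149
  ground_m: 1550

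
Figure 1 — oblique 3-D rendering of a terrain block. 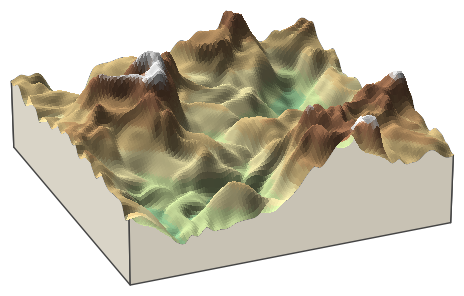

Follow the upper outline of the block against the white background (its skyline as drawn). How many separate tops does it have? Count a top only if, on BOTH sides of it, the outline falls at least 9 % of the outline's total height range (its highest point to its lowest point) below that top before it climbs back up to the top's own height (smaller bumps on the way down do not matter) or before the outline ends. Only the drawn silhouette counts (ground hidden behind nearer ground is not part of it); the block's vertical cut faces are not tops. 3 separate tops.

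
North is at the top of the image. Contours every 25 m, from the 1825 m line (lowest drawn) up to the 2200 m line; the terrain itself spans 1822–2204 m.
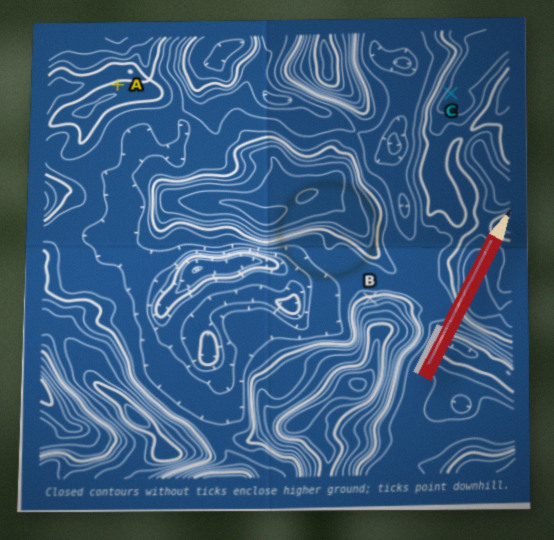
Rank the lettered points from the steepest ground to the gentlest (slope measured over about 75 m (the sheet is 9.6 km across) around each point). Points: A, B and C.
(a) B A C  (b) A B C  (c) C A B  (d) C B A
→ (a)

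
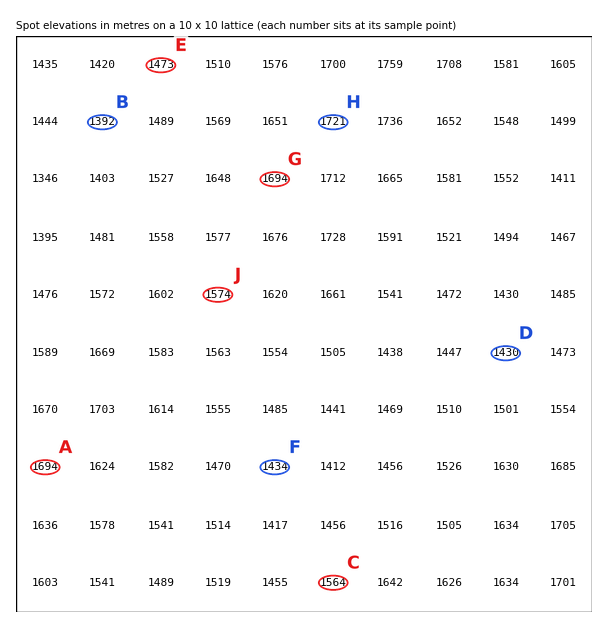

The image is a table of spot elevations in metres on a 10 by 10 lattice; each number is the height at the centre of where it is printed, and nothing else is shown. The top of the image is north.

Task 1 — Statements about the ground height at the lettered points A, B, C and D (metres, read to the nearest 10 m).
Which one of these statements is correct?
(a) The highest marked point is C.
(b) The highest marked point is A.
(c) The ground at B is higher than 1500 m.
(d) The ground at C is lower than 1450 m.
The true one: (b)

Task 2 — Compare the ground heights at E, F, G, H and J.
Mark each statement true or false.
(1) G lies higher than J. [true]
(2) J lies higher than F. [true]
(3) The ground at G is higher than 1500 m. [true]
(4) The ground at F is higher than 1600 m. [false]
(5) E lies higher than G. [false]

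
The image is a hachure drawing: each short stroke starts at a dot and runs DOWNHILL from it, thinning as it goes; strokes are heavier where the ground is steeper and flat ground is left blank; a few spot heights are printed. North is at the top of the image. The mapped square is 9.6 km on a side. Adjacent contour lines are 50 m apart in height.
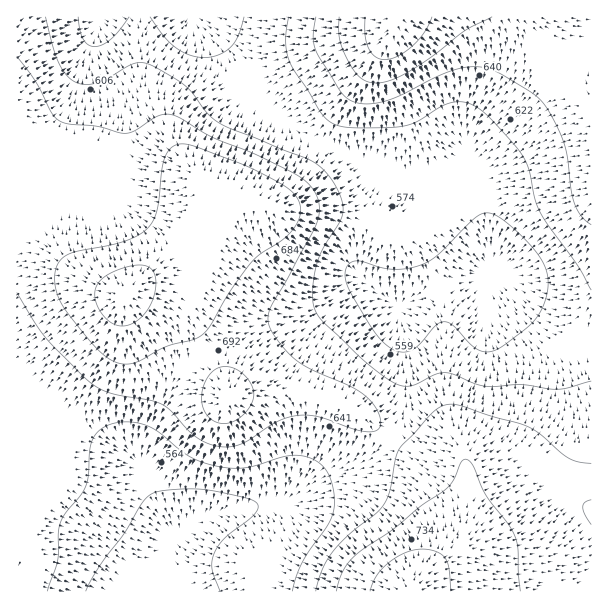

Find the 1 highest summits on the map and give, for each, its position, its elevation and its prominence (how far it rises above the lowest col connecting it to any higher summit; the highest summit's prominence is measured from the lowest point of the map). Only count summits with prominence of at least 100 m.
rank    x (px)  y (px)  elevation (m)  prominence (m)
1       125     296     774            127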